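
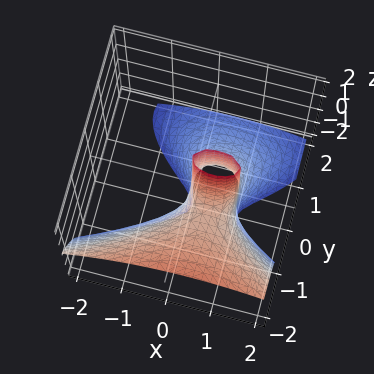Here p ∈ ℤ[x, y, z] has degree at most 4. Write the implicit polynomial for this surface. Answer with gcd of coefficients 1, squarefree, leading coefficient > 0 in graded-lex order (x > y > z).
First, the degree is 3 — no degree-2 surface has this shape.
Next, from the axis intercepts and sections: the x-axis gridline crossings are at x ∈ {0, 1}; every point of the z-axis in the box is on the surface; it meets the y-axis at y = 0 (among the integer gridlines).
Finally, matching integer coefficients to the picture gives p.

2*y^3 + 3*y^2*z + 2*x^2 + y^2 - 2*x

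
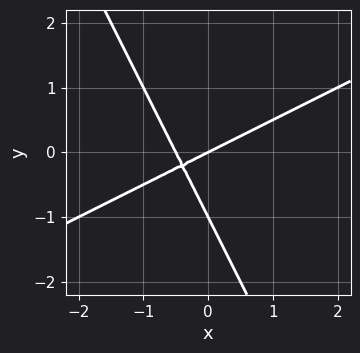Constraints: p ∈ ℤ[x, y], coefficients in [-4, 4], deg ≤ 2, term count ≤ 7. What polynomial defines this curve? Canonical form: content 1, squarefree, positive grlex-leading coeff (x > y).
The degree is 2 — the shape is more complex than any degree-1 curve.
Reading off the gridlines: the y-axis gridline crossings are at y ∈ {-1, 0}; it meets the x-axis at x = 0 (among the integer gridlines).
Putting this together gives p.

2*x^2 - 3*x*y - 2*y^2 + x - 2*y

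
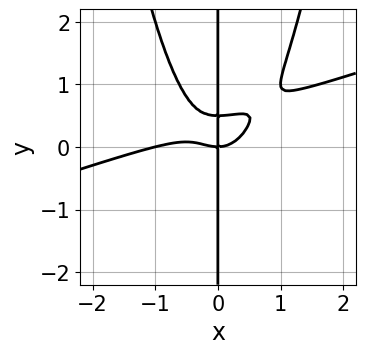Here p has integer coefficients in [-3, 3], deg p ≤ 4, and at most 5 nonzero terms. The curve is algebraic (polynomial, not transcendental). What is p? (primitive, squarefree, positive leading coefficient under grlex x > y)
First, the degree is 4 — the shape is more complex than any degree-3 curve.
Next, from the axis intercepts and sections: the x-axis gridline crossings are at x ∈ {-1, 0}; the visible y-axis segment lies entirely on the curve.
Finally, solving for integer coefficients yields p as stated.

x^4 - 3*x^3*y + x^3 + 2*x*y^2 - x*y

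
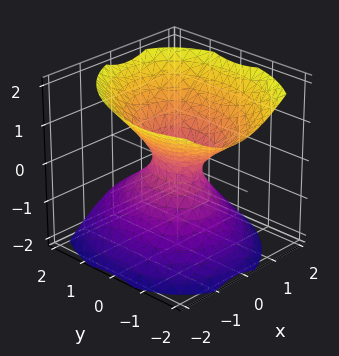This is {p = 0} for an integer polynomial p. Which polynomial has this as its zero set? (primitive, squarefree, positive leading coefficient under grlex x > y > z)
3*x^2 - x*y + 2*y^2 + y*z - 3*z^2 - 1

First, degree: the shape is more complex than any degree-1 surface, so deg p = 2.
Next, observable constraints: no z-intercept at any integer in the box.
Finally, solving for integer coefficients yields p as stated.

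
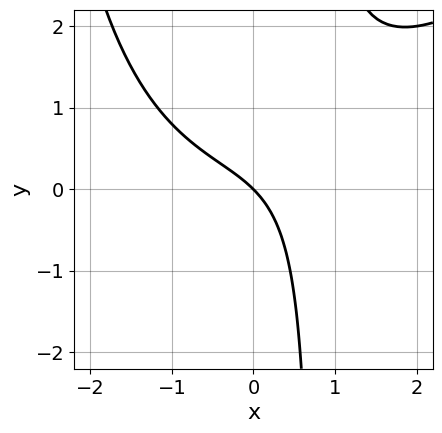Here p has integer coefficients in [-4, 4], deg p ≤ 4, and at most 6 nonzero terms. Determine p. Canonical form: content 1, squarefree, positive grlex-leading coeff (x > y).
x^3 - x^2*y - 3*x*y + 3*x + 3*y

(a) deg p = 3. A generic line meets the curve in up to 3 points.
(b) From the axis intercepts and sections: one y-axis crossing is at y = 0; one x-axis crossing is at x = 0.
(c) Together with the visible shape, these determine p as stated.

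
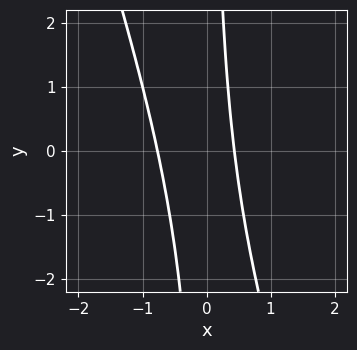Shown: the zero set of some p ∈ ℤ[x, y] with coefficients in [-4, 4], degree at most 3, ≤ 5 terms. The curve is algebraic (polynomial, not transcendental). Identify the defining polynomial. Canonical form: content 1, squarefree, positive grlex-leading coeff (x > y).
3*x^2 + x*y + x - 1

deg p = 2.
Against the integer gridlines: the curve avoids every integer y-axis point in the box.
Assembling these constraints gives the stated polynomial.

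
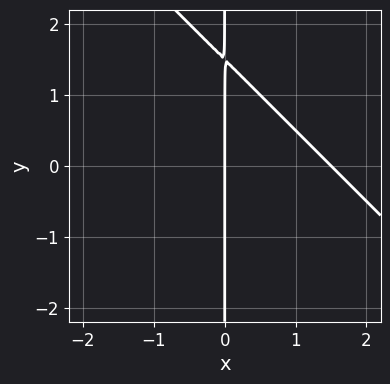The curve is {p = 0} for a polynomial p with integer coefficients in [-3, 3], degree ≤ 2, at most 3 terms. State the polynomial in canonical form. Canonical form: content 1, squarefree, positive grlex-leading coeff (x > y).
1. The degree is 2 — a generic line meets the curve in up to 2 points.
2. Checking where it meets the axes: it crosses the x-axis at the gridline x = 0; the visible y-axis segment lies entirely on the curve.
3. Putting this together gives p.

2*x^2 + 2*x*y - 3*x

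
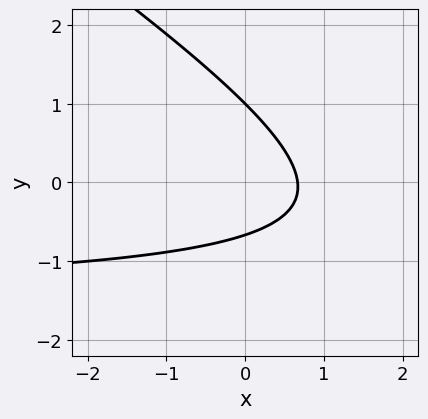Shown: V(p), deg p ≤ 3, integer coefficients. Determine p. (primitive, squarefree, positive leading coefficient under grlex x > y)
2*x*y + 3*y^2 + 3*x - y - 2

Degree: no degree-1 curve has this shape, so deg p = 2.
Against the integer gridlines: one y-axis crossing is at y = 1.
Solving for integer coefficients yields p as stated.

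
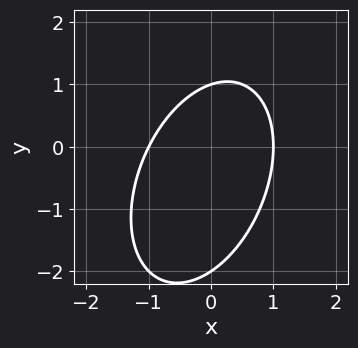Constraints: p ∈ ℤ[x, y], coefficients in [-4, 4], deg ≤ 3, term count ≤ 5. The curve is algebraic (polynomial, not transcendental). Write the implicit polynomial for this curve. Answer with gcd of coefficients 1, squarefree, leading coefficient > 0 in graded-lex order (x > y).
2*x^2 - x*y + y^2 + y - 2

1. Degree: no degree-1 curve has this shape, so deg p = 2.
2. Checking where it meets the axes: the y-axis gridline crossings are at y ∈ {-2, 1}; the x-axis gridline crossings are at x ∈ {-1, 1}.
3. These observations pin down the coefficients.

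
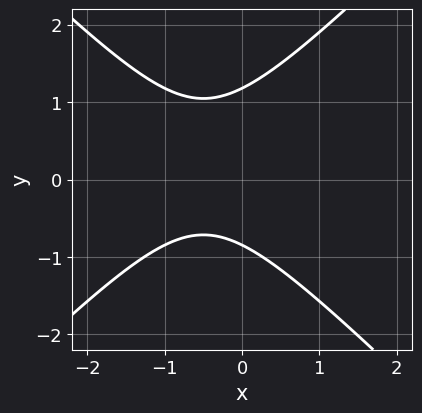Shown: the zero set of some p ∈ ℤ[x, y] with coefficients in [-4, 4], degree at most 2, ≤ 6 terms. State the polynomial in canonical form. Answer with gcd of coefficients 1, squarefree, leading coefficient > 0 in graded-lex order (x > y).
1. deg p = 2. The shape is more complex than any degree-1 curve.
2. Checking where it meets the axes: it misses every integer gridline on the x-axis.
3. Assembling these constraints gives the stated polynomial.

3*x^2 - 3*y^2 + 3*x + y + 3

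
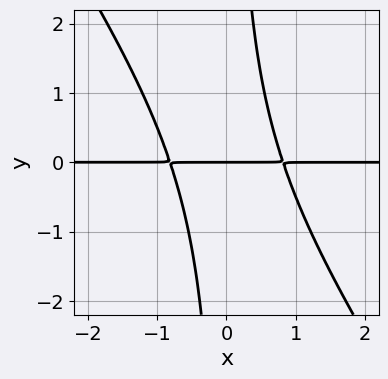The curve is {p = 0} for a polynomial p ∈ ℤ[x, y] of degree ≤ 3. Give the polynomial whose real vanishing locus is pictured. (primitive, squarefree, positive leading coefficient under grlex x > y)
(a) The degree is 3 — the shape is more complex than any degree-2 curve.
(b) Checking where it meets the axes: one y-axis crossing is at y = 0; every point of the x-axis in the box is on the curve.
(c) Putting this together gives p.

3*x^2*y + 2*x*y^2 - 2*y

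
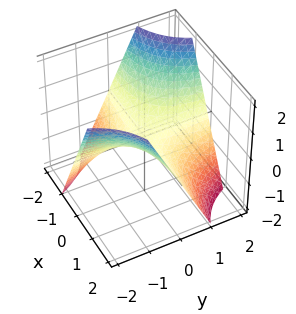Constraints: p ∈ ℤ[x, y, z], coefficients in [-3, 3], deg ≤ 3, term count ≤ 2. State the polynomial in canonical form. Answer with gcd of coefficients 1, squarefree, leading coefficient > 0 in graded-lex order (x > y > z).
x*y + z

1. The degree is 2 — a hyperbolic paraboloid; a quadric.
2. Reading off the gridlines: every point of the x-axis in the box is on the surface; the visible y-axis segment lies entirely on the surface.
3. These observations pin down the coefficients.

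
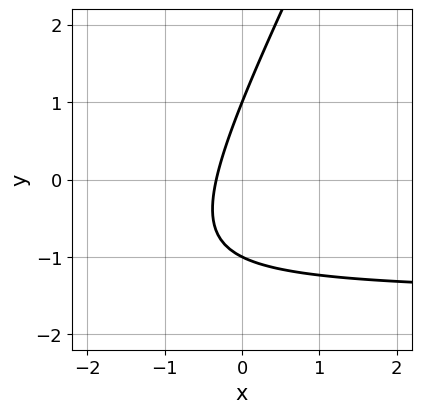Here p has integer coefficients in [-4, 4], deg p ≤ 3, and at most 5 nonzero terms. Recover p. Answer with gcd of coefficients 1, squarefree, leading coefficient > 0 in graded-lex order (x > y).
1. The degree is 2 — the shape is more complex than any degree-1 curve.
2. From the visible intercepts: among the integer gridlines, it crosses the y-axis at y ∈ {-1, 1}.
3. Assembling these constraints gives the stated polynomial.

2*x*y - y^2 + 3*x + 1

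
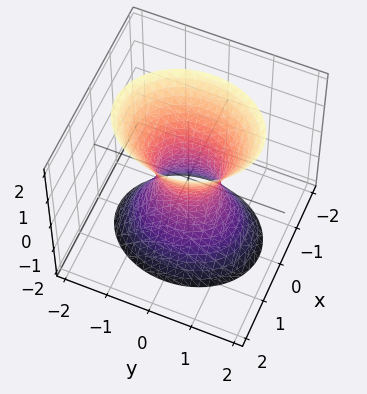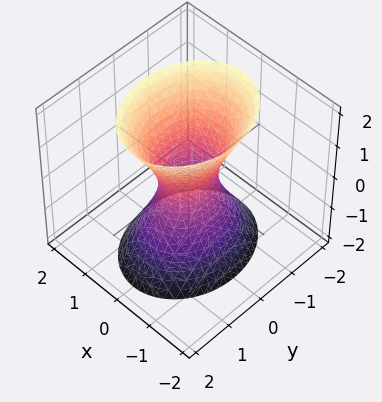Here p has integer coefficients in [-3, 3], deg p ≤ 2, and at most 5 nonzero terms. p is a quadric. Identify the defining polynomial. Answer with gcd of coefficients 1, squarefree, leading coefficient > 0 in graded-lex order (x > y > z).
3*x^2 + 2*y^2 - z^2 - 1

1. The degree is 2 — one connected sheet with a waist; a quadric.
2. Symmetries: it's symmetric under x → −x, forcing even powers of x; it's symmetric under z → −z, forcing even powers of z; the y ↦ −y reflection is a symmetry, so y appears only in even powers.
3. From the axis intercepts and sections: no z-intercept at any integer in the box.
4. Assembling these constraints gives the stated polynomial.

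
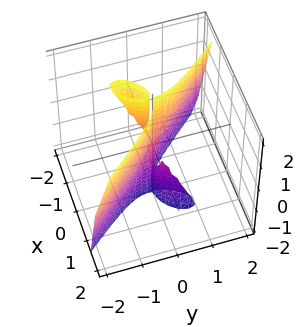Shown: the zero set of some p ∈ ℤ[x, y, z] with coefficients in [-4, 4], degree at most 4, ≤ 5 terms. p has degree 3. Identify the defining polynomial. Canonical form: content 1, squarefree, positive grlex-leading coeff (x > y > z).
First, I count 2 distinct pieces. Treating them together as one polynomial.
Next, degree: the shape is more complex than any degree-2 surface, so deg p = 3.
Next, reading off the gridlines: it meets the y-axis at y = 0 (among the integer gridlines); it meets the x-axis at x = 0 (among the integer gridlines); every point of the z-axis in the box is on the surface.
Finally, the integer polynomial consistent with all of this is the stated p.

3*x^3 + 2*x*y*z + 2*y^3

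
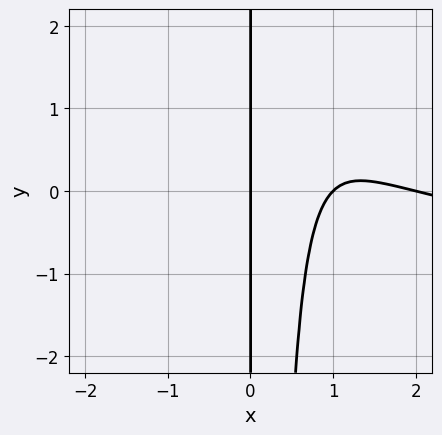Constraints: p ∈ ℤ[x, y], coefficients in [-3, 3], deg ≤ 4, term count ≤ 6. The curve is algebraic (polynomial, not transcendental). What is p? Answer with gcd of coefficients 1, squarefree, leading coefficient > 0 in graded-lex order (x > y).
deg p = 4. A generic line meets the curve in up to 4 points.
Reading off the gridlines: every point of the y-axis in the box is on the curve; the x-axis gridline crossings are at x ∈ {0, 1, 2}.
Matching integer coefficients to the picture gives p.

x^3*y + x^3 - 3*x^2 + 2*x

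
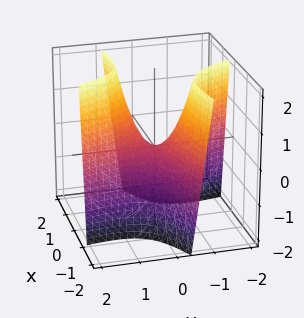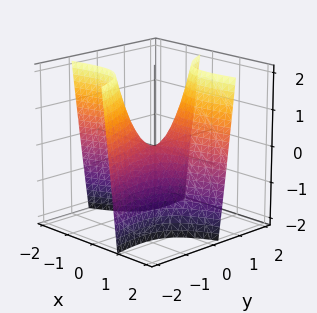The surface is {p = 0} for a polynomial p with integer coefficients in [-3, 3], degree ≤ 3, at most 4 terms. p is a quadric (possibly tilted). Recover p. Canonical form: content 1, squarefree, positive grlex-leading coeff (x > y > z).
x^2 - 3*x*y - y^2 + z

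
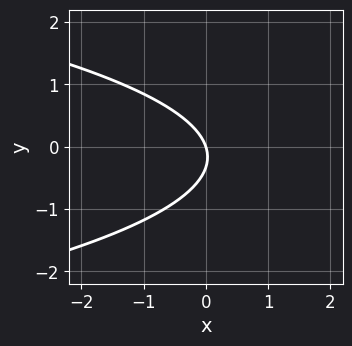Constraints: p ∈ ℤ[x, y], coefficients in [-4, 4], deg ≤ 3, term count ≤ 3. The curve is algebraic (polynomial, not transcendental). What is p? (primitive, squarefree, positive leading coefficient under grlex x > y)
1. The degree is 2 — a generic line meets the curve in up to 2 points.
2. Reading off the gridlines: it crosses the y-axis at the gridline y = 0; one x-axis crossing is at x = 0.
3. Together with the visible shape, these determine p as stated.

3*y^2 + 3*x + y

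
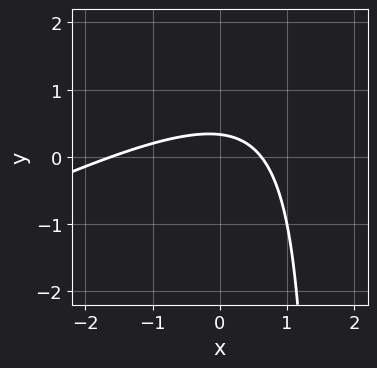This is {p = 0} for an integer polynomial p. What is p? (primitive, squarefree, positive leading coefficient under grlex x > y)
x^2 - 2*x*y + x + 3*y - 1

(a) The degree is 2 — the shape is more complex than any degree-1 curve.
(b) Putting this together gives p.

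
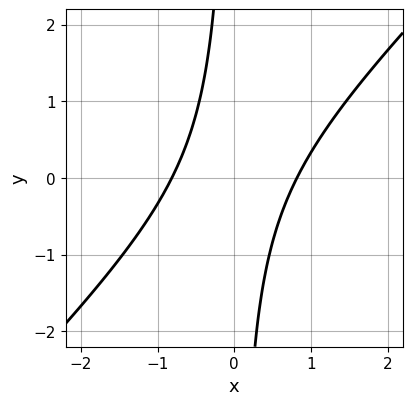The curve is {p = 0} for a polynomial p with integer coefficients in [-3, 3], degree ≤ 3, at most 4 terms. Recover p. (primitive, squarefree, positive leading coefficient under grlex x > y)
The degree is 2 — a generic line meets the curve in up to 2 points.
Observable constraints: no y-intercept at any integer in the box.
Fitting integer coefficients to these (and the overall shape) gives p.

3*x^2 - 3*x*y - 2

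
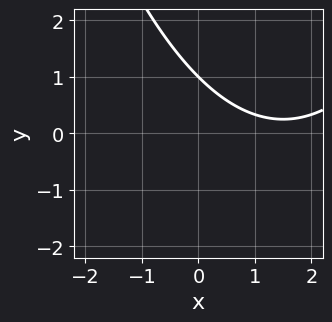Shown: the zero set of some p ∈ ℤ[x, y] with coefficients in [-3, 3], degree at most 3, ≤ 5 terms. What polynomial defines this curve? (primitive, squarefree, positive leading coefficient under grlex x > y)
1. deg p = 2. No degree-1 curve has this shape.
2. From the axis intercepts and sections: the curve avoids every integer x-axis point in the box; one y-axis crossing is at y = 1.
3. Fitting integer coefficients to these (and the overall shape) gives p.

x^2 - 3*x - 3*y + 3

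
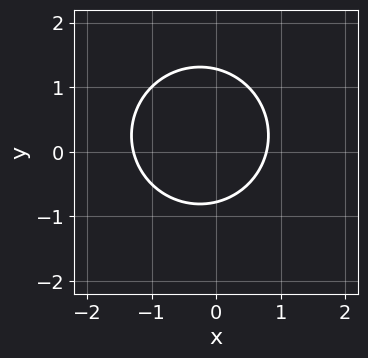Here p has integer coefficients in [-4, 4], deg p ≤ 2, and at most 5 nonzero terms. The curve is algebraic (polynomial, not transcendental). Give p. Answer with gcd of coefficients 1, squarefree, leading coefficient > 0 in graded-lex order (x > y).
(a) The degree is 2 — the shape is more complex than any degree-1 curve.
(b) The integer polynomial consistent with all of this is the stated p.

2*x^2 + 2*y^2 + x - y - 2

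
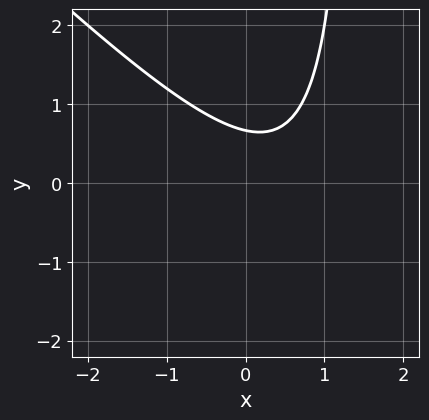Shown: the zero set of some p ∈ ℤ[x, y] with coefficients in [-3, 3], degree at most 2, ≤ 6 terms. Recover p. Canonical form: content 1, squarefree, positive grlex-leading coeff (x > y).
2*x^2 + 2*x*y - 2*x - 3*y + 2

Degree: a generic line meets the curve in up to 2 points, so deg p = 2.
Reading off the gridlines: the curve avoids every integer x-axis point in the box.
These observations pin down the coefficients.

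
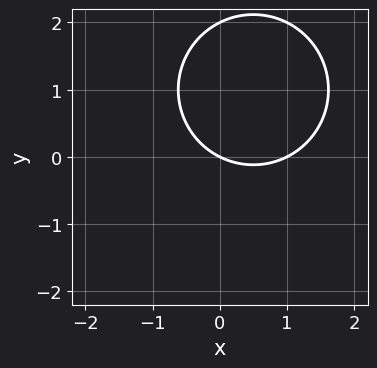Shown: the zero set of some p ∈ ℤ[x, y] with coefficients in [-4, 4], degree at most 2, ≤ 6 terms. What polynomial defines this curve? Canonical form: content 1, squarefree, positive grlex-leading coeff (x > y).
The degree is 2 — no degree-1 curve has this shape.
From the axis intercepts and sections: the x-axis gridline crossings are at x ∈ {0, 1}; the y-axis gridline crossings are at y ∈ {0, 2}.
The integer polynomial consistent with all of this is the stated p.

x^2 + y^2 - x - 2*y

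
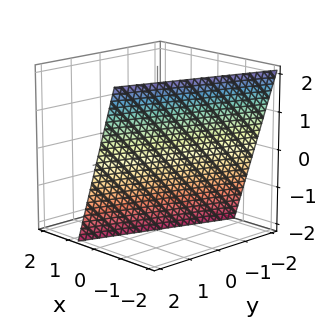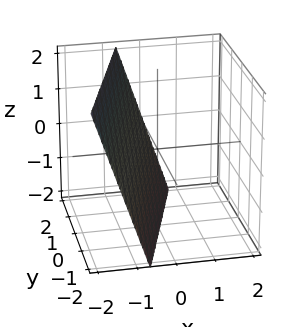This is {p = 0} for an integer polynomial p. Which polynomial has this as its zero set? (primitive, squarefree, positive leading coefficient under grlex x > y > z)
Degree: every cross-section is a straight line — this is a plane, so deg p = 1.
From the axis intercepts and sections: it crosses the y-axis at the gridline y = 2; one z-axis crossing is at z = -2.
These observations pin down the coefficients.

3*x - y + z + 2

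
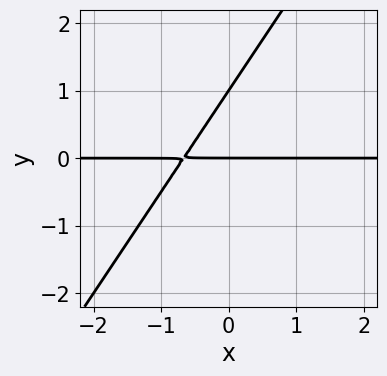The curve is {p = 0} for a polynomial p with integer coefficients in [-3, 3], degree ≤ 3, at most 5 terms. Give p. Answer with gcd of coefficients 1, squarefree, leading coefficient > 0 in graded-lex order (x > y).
3*x*y - 2*y^2 + 2*y

1. The degree is 2 — a generic line meets the curve in up to 2 points.
2. Observable constraints: among the integer gridlines, it crosses the y-axis at y ∈ {0, 1}; every point of the x-axis in the box is on the curve.
3. Fitting integer coefficients to these (and the overall shape) gives p.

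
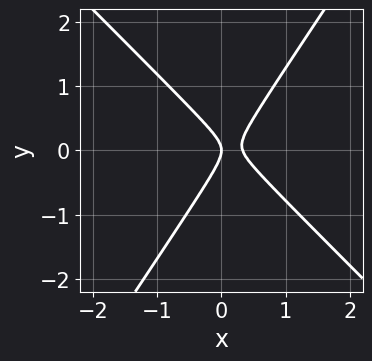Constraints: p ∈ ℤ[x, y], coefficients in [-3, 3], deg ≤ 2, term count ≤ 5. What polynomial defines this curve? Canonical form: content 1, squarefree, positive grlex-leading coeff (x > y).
3*x^2 + x*y - 2*y^2 - x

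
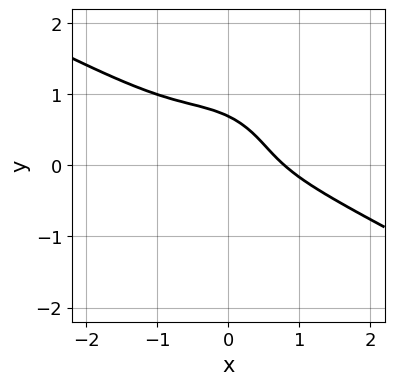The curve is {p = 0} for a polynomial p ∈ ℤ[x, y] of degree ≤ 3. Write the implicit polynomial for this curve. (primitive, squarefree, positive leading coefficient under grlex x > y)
2*x^3 + 3*x^2*y + 3*y^3 + 3*x*y - 1

1. Degree: the shape is more complex than any degree-2 curve, so deg p = 3.
2. Solving for integer coefficients yields p as stated.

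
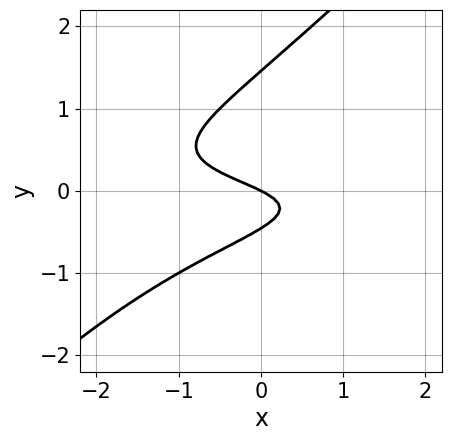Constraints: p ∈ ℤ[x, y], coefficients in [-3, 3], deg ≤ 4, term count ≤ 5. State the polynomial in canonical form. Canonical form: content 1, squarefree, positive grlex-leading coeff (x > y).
(a) Degree: no degree-2 curve has this shape, so deg p = 3.
(b) From the visible intercepts: one x-axis crossing is at x = 0; it meets the y-axis at y = 0 (among the integer gridlines).
(c) Putting this together gives p.

3*x*y^2 - 3*y^3 + 3*y^2 + x + 2*y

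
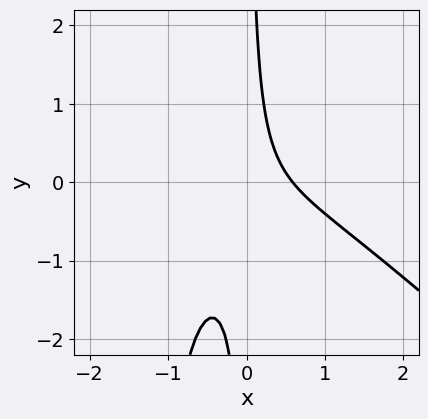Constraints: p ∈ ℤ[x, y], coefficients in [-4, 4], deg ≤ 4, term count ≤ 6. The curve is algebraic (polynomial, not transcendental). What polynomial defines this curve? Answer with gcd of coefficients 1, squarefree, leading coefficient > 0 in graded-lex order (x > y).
2*x^3 + 2*x^2*y + 3*x*y + x - 1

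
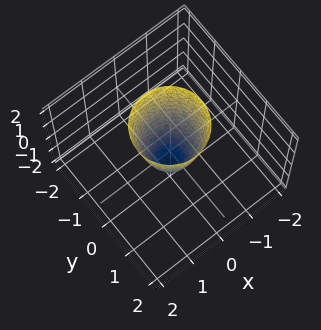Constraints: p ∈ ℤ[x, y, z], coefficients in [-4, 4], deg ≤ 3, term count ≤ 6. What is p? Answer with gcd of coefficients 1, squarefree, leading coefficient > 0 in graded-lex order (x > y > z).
3*x^2 + 3*y^2 - z - 1

First, deg p = 2. The shape is more complex than any degree-1 surface.
Then, symmetries: rotational symmetry about the z-axis ⇒ p depends on x, y only through x² + y².
Then, checking where it meets the axes: it crosses the z-axis at the gridline z = -1; a circular section at z = 1 has radius between 0 and 1.
Finally, solving for integer coefficients yields p as stated.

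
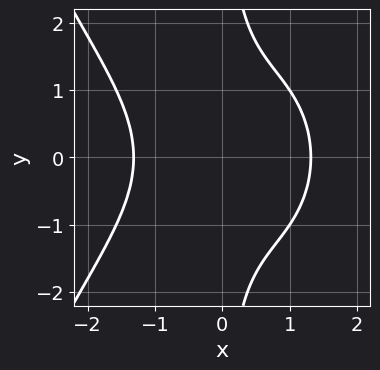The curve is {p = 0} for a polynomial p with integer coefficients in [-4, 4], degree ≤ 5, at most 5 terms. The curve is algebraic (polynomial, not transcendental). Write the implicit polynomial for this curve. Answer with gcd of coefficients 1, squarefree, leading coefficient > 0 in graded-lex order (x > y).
First, degree: a generic line meets the curve in up to 4 points, so deg p = 4.
Then, symmetries: it's symmetric under y → −y, forcing even powers of y.
Next, from the visible intercepts: no y-intercept at any integer in the box.
Finally, these observations pin down the coefficients.

x^4 + 2*x*y^2 - 3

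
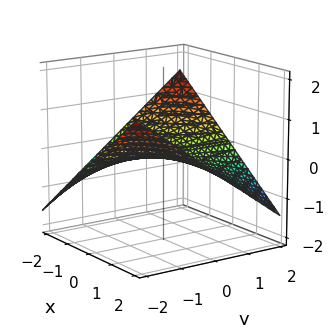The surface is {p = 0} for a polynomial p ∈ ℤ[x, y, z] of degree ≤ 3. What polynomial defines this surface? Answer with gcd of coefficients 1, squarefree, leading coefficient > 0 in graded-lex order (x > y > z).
x*y + 3*z

(a) The degree is 2 — a saddle surface; a quadric.
(b) From the axis intercepts and sections: the visible y-axis segment lies entirely on the surface; the visible x-axis segment lies entirely on the surface; one z-axis crossing is at z = 0.
(c) Putting this together gives p.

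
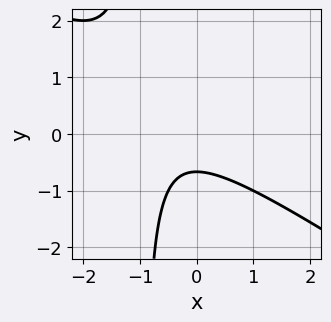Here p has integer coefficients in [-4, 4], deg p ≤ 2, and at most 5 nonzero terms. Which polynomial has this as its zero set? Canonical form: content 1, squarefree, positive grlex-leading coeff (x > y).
2*x^2 + 3*x*y + 2*x + 3*y + 2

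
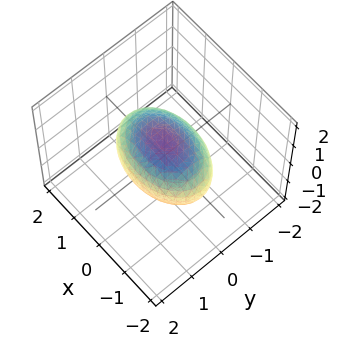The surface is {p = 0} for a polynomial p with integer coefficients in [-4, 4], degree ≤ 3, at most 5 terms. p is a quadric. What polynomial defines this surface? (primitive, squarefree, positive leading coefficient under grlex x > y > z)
1. Degree: a closed, bounded, convex surface; a quadric, so deg p = 2.
2. Symmetries: it's symmetric under y → −y, forcing even powers of y; the x ↦ −x reflection is a symmetry, so x appears only in even powers; the z ↦ −z reflection is a symmetry, so z appears only in even powers.
3. Checking where it meets the axes: the y-axis gridline crossings are at y ∈ {-1, 1}; the z-axis gridline crossings are at z ∈ {-1, 1}.
4. Fitting integer coefficients to these (and the overall shape) gives p.

x^2 + 2*y^2 + 2*z^2 - 2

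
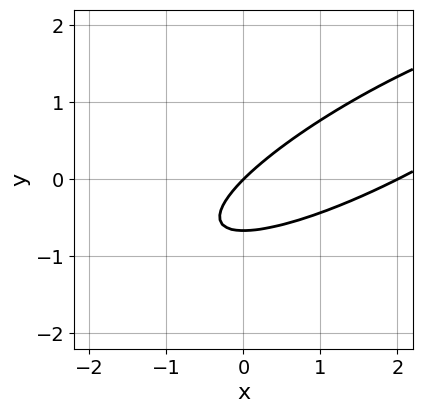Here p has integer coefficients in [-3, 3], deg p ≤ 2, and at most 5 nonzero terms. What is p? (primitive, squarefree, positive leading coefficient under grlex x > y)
x^2 - 3*x*y + 3*y^2 - 2*x + 2*y

1. deg p = 2. No degree-1 curve has this shape.
2. From the visible intercepts: one y-axis crossing is at y = 0; the x-axis gridline crossings are at x ∈ {0, 2}.
3. Putting this together gives p.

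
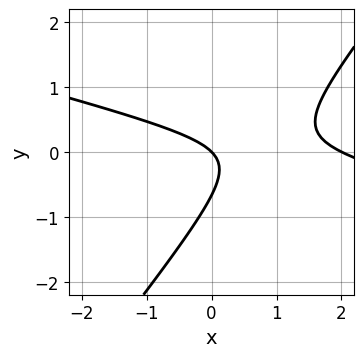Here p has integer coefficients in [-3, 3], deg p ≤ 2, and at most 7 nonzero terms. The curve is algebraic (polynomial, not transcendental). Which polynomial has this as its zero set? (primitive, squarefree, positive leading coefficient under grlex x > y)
1. deg p = 2.
2. Reading off the gridlines: among the integer gridlines, it crosses the x-axis at x ∈ {0, 2}; it meets the y-axis at y = 0 (among the integer gridlines).
3. Solving for integer coefficients yields p as stated.

x^2 + 3*x*y - 3*y^2 - 2*x - 2*y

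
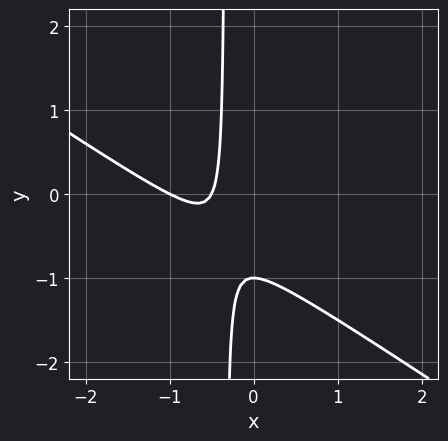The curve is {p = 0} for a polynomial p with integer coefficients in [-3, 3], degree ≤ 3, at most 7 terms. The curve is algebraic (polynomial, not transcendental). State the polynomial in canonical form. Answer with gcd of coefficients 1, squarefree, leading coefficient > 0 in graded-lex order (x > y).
2*x^2 + 3*x*y + 3*x + y + 1

The degree is 2 — the shape is more complex than any degree-1 curve.
Observable constraints: it crosses the x-axis at the gridline x = -1; it crosses the y-axis at the gridline y = -1.
Matching integer coefficients to the picture gives p.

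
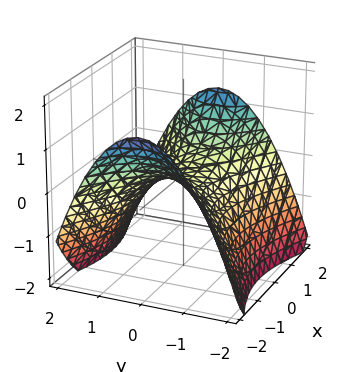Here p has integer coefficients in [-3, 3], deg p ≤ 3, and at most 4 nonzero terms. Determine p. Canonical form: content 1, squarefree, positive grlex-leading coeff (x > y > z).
deg p = 2.
Symmetries: it's symmetric under x → −x, forcing even powers of x; mirror symmetry y ↦ −y ⇒ only even powers of y.
Reading off the gridlines: it crosses the y-axis at the gridline y = 0; it crosses the x-axis at the gridline x = 0.
Matching integer coefficients to the picture gives p.

x^2 - 2*y^2 - 3*z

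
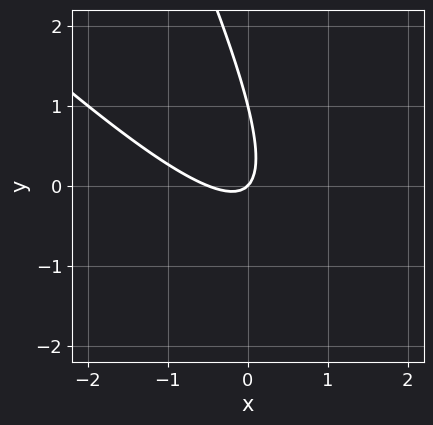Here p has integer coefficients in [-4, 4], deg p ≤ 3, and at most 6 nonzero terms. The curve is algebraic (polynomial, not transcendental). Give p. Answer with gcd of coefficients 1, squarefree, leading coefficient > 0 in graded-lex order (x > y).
1. Degree: no degree-1 curve has this shape, so deg p = 2.
2. Observable constraints: the y-axis gridline crossings are at y ∈ {0, 1}; it crosses the x-axis at the gridline x = 0.
3. Solving for integer coefficients yields p as stated.

2*x^2 + 3*x*y + y^2 + x - y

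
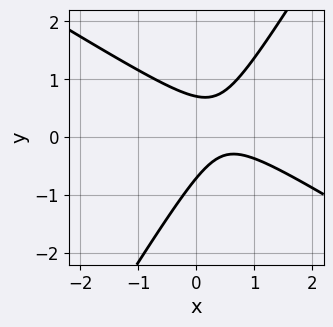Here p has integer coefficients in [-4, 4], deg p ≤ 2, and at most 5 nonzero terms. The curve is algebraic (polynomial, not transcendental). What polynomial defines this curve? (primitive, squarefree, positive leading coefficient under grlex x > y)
deg p = 2.
Checking where it meets the axes: it misses every integer gridline on the x-axis.
The integer polynomial consistent with all of this is the stated p.

2*x^2 + 2*x*y - 2*y^2 - 2*x + 1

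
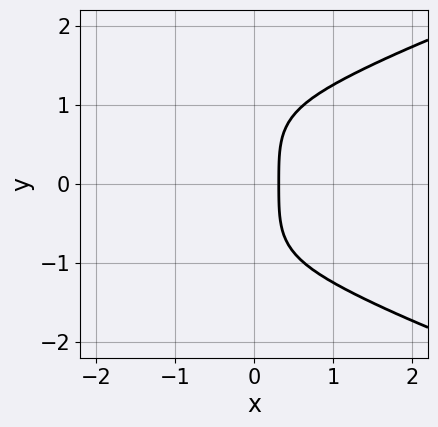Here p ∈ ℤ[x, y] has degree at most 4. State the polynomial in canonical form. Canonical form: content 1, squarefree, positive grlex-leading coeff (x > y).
Degree: a generic line meets the curve in up to 4 points, so deg p = 4.
Symmetries: mirror symmetry y ↦ −y ⇒ only even powers of y.
From the axis intercepts and sections: it misses every integer gridline on the y-axis.
Together with the visible shape, these determine p as stated.

x^2*y^2 + y^4 - 2*x^3 - 3*x + 1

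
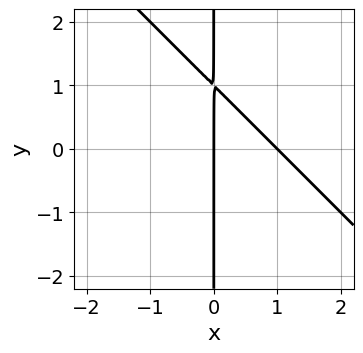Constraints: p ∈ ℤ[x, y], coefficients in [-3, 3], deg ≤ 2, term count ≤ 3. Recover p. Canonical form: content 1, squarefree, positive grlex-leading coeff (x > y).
1. deg p = 2. No degree-1 curve has this shape.
2. Reading off the gridlines: the visible y-axis segment lies entirely on the curve; among the integer gridlines, it crosses the x-axis at x ∈ {0, 1}.
3. Matching integer coefficients to the picture gives p.

x^2 + x*y - x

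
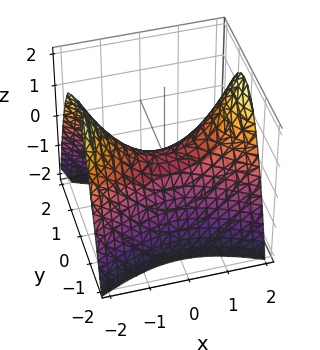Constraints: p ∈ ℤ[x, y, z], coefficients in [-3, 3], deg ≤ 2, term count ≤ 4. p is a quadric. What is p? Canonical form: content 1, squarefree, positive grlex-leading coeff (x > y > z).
First, deg p = 2. A hyperbolic paraboloid; a quadric.
Next, symmetries: it's symmetric under x → −x, forcing even powers of x; mirror symmetry y ↦ −y ⇒ only even powers of y.
Next, observable constraints: one x-axis crossing is at x = 0; one y-axis crossing is at y = 0.
Finally, matching integer coefficients to the picture gives p.

x^2 - 2*y^2 - 2*z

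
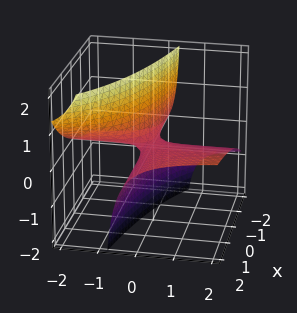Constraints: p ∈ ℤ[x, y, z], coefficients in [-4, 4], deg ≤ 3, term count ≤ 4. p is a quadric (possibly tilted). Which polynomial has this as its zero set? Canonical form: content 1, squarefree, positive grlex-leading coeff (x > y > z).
(a) Degree: no degree-1 surface has this shape, so deg p = 2.
(b) Reading off the gridlines: the visible y-axis segment lies entirely on the surface; the visible x-axis segment lies entirely on the surface.
(c) Together with the visible shape, these determine p as stated.

x*y - x*z - 3*y*z - z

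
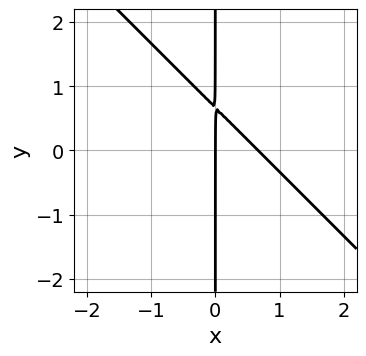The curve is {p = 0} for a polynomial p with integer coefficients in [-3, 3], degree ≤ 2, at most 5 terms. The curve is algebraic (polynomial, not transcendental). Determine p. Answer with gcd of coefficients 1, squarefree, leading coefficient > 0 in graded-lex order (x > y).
First, deg p = 2.
Then, checking where it meets the axes: every point of the y-axis in the box is on the curve; one x-axis crossing is at x = 0.
Finally, fitting integer coefficients to these (and the overall shape) gives p.

3*x^2 + 3*x*y - 2*x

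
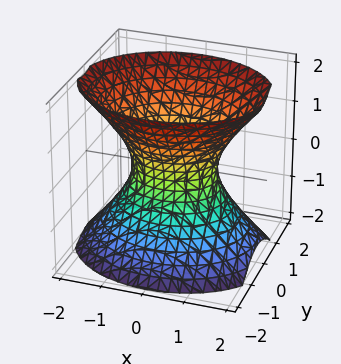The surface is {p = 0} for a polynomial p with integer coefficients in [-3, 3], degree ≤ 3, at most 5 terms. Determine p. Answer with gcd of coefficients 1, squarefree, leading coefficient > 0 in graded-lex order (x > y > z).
(a) Degree: an hourglass — one-sheet hyperboloid; a quadric, so deg p = 2.
(b) Symmetries: the y ↦ −y reflection is a symmetry, so y appears only in even powers; it's symmetric under z → −z, forcing even powers of z; it's symmetric under x → −x, forcing even powers of x.
(c) Reading off the gridlines: the x-axis gridline crossings are at x ∈ {-1, 1}; it misses every integer gridline on the z-axis.
(d) Together with the visible shape, these determine p as stated.

2*x^2 + 3*y^2 - 2*z^2 - 2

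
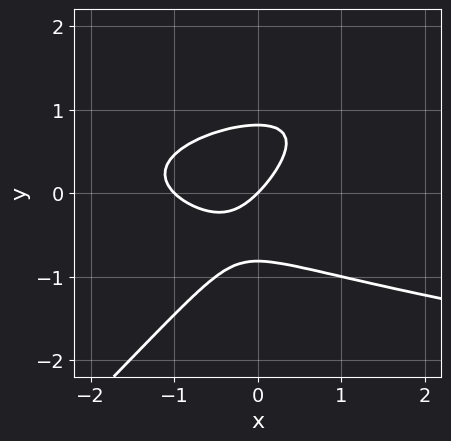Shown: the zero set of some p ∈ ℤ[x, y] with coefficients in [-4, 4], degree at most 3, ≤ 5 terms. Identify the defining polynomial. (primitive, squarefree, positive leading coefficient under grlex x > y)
3*x*y^2 - 3*y^3 - 2*x^2 - 2*x + 2*y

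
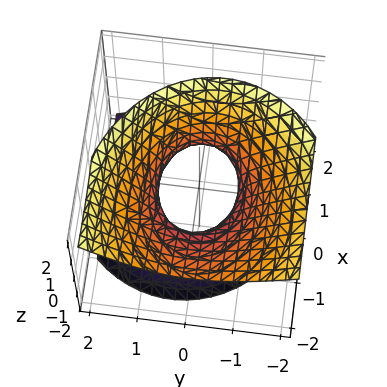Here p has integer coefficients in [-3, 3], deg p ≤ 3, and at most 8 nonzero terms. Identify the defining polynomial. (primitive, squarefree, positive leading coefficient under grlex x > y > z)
2*x^2 + 3*x*z + 3*y^2 + y*z - 3*z^2 - 2

1. Degree: a generic line meets the surface in up to 2 points, so deg p = 2.
2. Reading off the gridlines: the surface avoids every integer z-axis point in the box; the x-axis gridline crossings are at x ∈ {-1, 1}.
3. Fitting integer coefficients to these (and the overall shape) gives p.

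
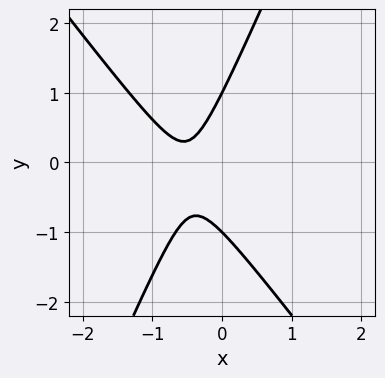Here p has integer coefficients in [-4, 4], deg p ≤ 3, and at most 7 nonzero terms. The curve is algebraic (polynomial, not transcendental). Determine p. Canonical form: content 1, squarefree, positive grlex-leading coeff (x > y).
3*x^2 + x*y - y^2 + 3*x + 1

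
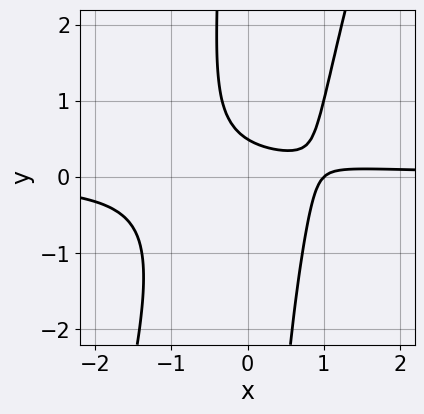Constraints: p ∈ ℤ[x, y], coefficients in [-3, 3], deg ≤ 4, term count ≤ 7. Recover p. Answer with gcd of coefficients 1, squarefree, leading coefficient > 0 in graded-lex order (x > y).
3*x^2*y - x*y^2 - x - 2*y + 1

1. Degree: a generic line meets the curve in up to 3 points, so deg p = 3.
2. Observable constraints: it crosses the x-axis at the gridline x = 1.
3. Solving for integer coefficients yields p as stated.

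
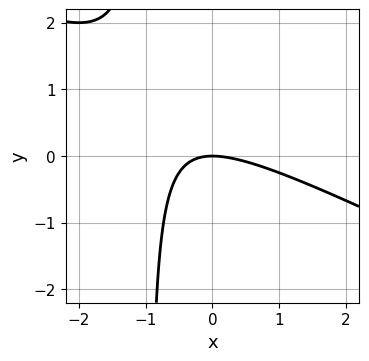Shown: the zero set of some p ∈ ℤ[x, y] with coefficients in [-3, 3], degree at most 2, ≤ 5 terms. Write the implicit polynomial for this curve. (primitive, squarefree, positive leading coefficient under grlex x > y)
x^2 + 2*x*y + 2*y

(a) Degree: a generic line meets the curve in up to 2 points, so deg p = 2.
(b) Against the integer gridlines: it crosses the y-axis at the gridline y = 0; it crosses the x-axis at the gridline x = 0.
(c) Assembling these constraints gives the stated polynomial.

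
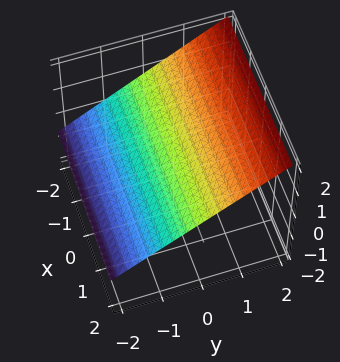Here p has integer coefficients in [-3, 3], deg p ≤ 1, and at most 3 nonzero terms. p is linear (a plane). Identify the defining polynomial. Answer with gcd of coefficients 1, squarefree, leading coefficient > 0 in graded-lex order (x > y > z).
First, deg p = 1. Every cross-section is a straight line — this is a plane.
Then, reading off the gridlines: it crosses the y-axis at the gridline y = -1; the surface avoids every integer x-axis point in the box.
Finally, matching integer coefficients to the picture gives p.

2*y - 3*z + 2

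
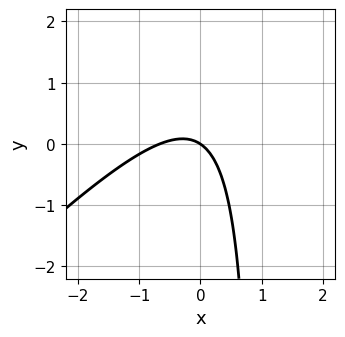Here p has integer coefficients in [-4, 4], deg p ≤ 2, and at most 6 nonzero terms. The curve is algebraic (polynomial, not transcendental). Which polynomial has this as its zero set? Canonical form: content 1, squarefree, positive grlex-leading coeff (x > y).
1. The degree is 2 — a generic line meets the curve in up to 2 points.
2. Against the integer gridlines: it crosses the y-axis at the gridline y = 0; it crosses the x-axis at the gridline x = 0.
3. Together with the visible shape, these determine p as stated.

3*x^2 - 3*x*y + 2*x + 3*y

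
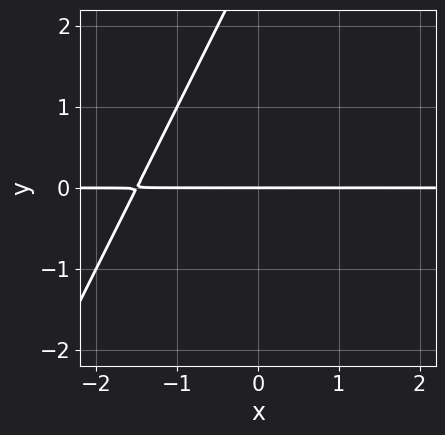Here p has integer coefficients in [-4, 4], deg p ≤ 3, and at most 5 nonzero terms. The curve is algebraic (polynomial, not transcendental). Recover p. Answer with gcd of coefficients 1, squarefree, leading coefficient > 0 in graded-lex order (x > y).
2*x*y - y^2 + 3*y

1. The degree is 2 — the shape is more complex than any degree-1 curve.
2. Checking where it meets the axes: it crosses the y-axis at the gridline y = 0; every point of the x-axis in the box is on the curve.
3. Matching integer coefficients to the picture gives p.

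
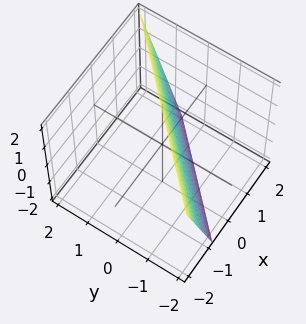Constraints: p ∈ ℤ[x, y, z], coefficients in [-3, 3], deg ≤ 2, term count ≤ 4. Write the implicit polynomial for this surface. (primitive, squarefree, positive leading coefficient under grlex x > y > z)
3*x - 3*y + z - 2

(a) deg p = 1.
(b) Checking where it meets the axes: it meets the z-axis at z = 2 (among the integer gridlines).
(c) Assembling these constraints gives the stated polynomial.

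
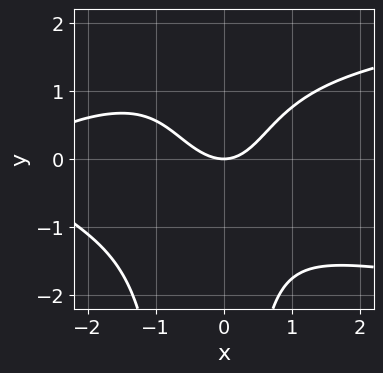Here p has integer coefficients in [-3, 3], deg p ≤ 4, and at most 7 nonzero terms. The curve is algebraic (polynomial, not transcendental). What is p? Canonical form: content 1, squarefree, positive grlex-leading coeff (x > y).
2*x^2*y^2 - x^3 + x*y^2 - 3*x^2 + 3*y

First, degree: the shape is more complex than any degree-3 curve, so deg p = 4.
Then, from the visible intercepts: it meets the x-axis at x = 0 (among the integer gridlines); it crosses the y-axis at the gridline y = 0.
Finally, assembling these constraints gives the stated polynomial.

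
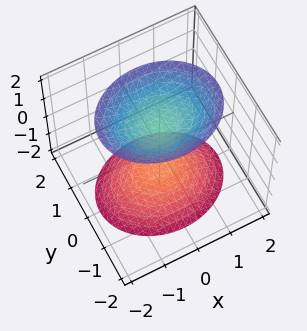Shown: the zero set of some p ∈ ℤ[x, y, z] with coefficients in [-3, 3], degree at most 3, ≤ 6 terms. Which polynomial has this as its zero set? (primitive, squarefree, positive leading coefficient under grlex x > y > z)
(a) There are 2 components. They look like related sheets of one shape, so recover p as a whole.
(b) deg p = 2. Two separate bowl-shaped sheets opening away from each other; a quadric.
(c) Symmetries: the z ↦ −z reflection is a symmetry, so z appears only in even powers; it's symmetric under y → −y, forcing even powers of y; it's symmetric under x → −x, forcing even powers of x.
(d) From the axis intercepts and sections: the surface avoids every integer y-axis point in the box; the surface avoids every integer x-axis point in the box.
(e) Solving for integer coefficients yields p as stated.

2*x^2 + 3*y^2 - 2*z^2 + 3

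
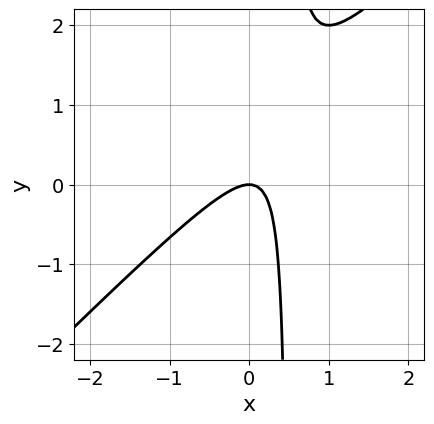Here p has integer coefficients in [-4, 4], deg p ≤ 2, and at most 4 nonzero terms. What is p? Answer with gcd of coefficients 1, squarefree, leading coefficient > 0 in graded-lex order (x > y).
First, degree: no degree-1 curve has this shape, so deg p = 2.
Then, reading off the gridlines: one y-axis crossing is at y = 0; it crosses the x-axis at the gridline x = 0.
Finally, putting this together gives p.

2*x^2 - 2*x*y + y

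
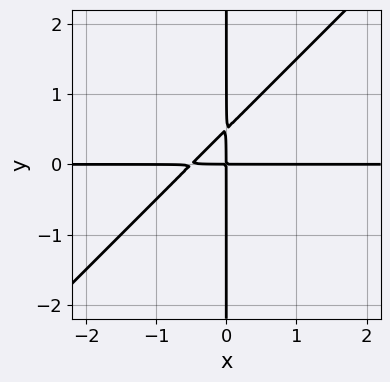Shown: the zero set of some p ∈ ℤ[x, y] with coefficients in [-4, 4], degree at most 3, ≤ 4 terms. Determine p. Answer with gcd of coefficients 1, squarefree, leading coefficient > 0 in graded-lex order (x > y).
Degree: no degree-2 curve has this shape, so deg p = 3.
From the visible intercepts: every point of the y-axis in the box is on the curve; every point of the x-axis in the box is on the curve.
Solving for integer coefficients yields p as stated.

2*x^2*y - 2*x*y^2 + x*y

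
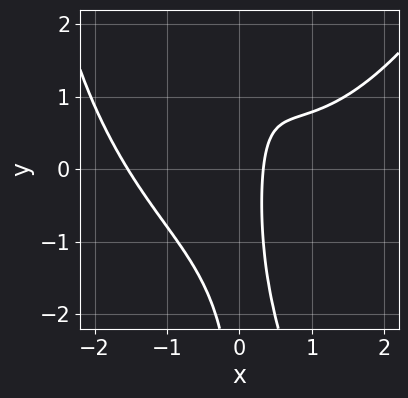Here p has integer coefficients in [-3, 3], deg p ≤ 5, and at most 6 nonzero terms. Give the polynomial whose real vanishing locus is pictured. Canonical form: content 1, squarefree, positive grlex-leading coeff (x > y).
First, deg p = 4. The shape is more complex than any degree-3 curve.
Next, from the axis intercepts and sections: it misses every integer gridline on the y-axis.
Finally, solving for integer coefficients yields p as stated.

x^4 - 3*x^2*y - x*y^2 + 3*x - 1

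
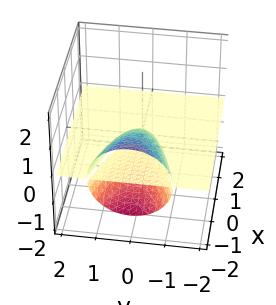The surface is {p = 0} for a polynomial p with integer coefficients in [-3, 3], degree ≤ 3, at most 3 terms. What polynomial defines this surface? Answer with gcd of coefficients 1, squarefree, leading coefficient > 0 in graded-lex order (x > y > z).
1. There are 2 components. They look like related sheets of one shape, so recover p as a whole.
2. The degree is 3 — a generic line meets the surface in up to 3 points.
3. From the axis intercepts and sections: the visible x-axis segment lies entirely on the surface; one z-axis crossing is at z = 0.
4. Fitting integer coefficients to these (and the overall shape) gives p. Check: (0, -1, 0) on the y-axis lies on the surface, and p(0, -1, 0) = 0. ✓

3*y^2*z + 3*z^3 + 2*x*z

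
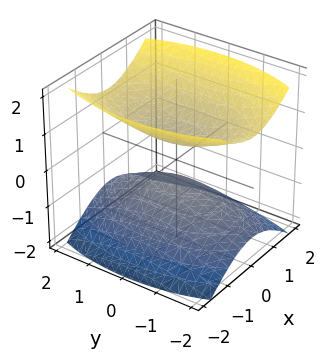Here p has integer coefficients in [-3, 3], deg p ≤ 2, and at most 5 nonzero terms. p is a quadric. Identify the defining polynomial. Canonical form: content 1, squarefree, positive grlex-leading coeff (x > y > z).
(a) The picture has 2 separate pieces. They look like related sheets of one shape, so recover p as a whole.
(b) Degree: two sheets facing apart; a quadric, so deg p = 2.
(c) Symmetries: mirror symmetry y ↦ −y ⇒ only even powers of y; it's symmetric under x → −x, forcing even powers of x; it's symmetric under z → −z, forcing even powers of z.
(d) From the axis intercepts and sections: the surface avoids every integer x-axis point in the box; the surface avoids every integer y-axis point in the box.
(e) Putting this together gives p.

3*x^2 + y^2 - 3*z^2 + 1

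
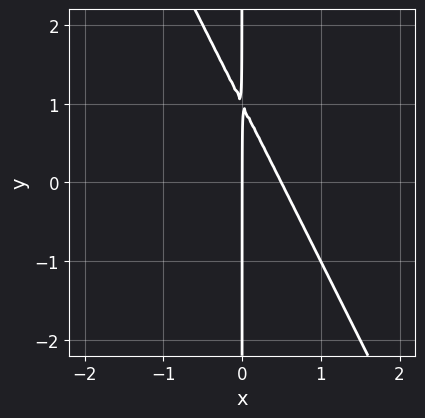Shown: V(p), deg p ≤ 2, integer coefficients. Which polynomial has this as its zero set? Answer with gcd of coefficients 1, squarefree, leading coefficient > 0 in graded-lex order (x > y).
2*x^2 + x*y - x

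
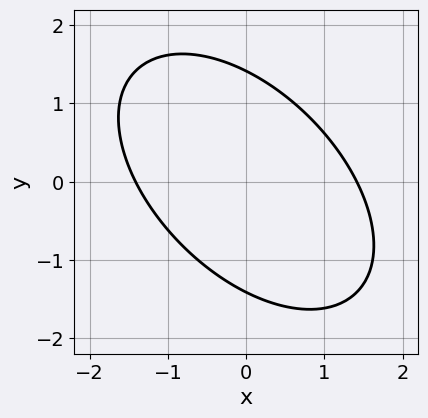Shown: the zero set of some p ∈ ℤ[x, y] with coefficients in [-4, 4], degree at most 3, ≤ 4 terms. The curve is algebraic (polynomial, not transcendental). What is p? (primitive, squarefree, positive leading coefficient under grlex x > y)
1. Degree: a generic line meets the curve in up to 2 points, so deg p = 2.
2. Putting this together gives p.

x^2 + x*y + y^2 - 2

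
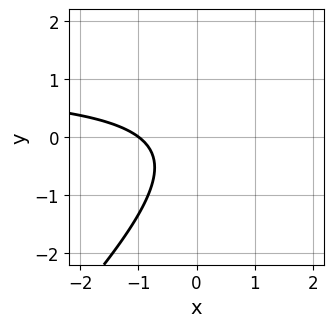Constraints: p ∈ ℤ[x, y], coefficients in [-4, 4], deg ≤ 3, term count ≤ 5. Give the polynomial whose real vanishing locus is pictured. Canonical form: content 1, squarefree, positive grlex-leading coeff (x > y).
3*x*y - 3*y^2 - 3*x - y - 3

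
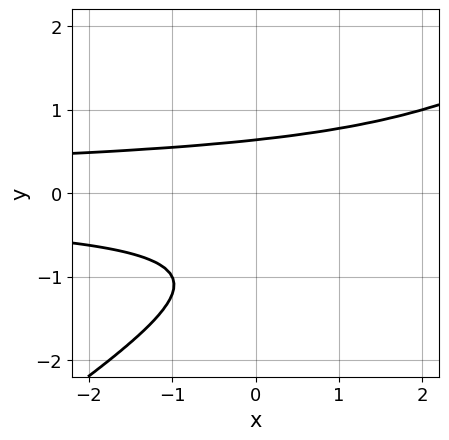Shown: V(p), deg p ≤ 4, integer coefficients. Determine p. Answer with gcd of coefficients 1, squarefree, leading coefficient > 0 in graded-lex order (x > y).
2*x*y^2 - 3*y^3 - 3*y^2 + 2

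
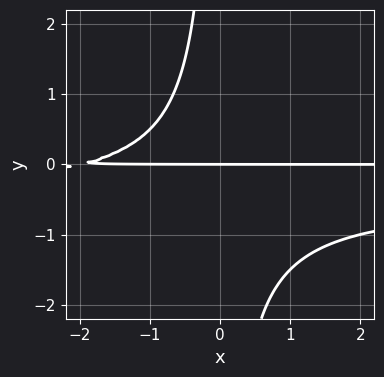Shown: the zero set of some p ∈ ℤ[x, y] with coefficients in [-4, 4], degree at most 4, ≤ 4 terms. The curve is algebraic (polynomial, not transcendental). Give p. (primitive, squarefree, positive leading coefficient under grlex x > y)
2*x*y^2 + x*y + 2*y

(a) The degree is 3 — no degree-2 curve has this shape.
(b) Checking where it meets the axes: one y-axis crossing is at y = 0; the visible x-axis segment lies entirely on the curve.
(c) Together with the visible shape, these determine p as stated.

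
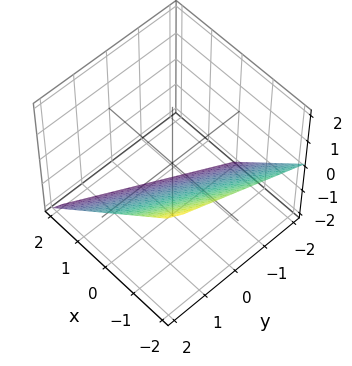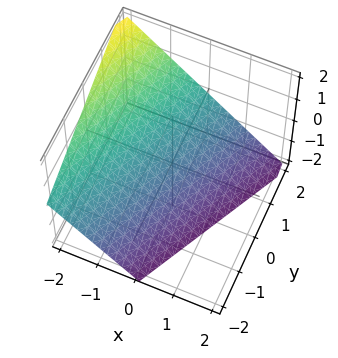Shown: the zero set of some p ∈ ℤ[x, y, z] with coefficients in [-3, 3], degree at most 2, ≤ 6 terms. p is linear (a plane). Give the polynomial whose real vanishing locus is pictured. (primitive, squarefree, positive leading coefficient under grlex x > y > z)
2*x - y + 2*z + 2

First, deg p = 1. Every cross-section is a straight line — this is a plane.
Next, against the integer gridlines: it crosses the z-axis at the gridline z = -1; one y-axis crossing is at y = 2; one x-axis crossing is at x = -1.
Finally, the integer polynomial consistent with all of this is the stated p.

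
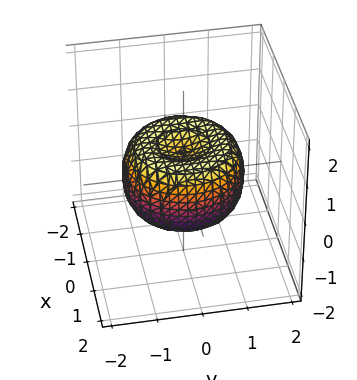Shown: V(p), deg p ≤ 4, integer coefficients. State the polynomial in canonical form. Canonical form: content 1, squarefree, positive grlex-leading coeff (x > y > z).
(a) The degree is 4 — a generic line meets the surface in up to 4 points.
(b) By symmetry, the z-axis is an axis of rotation, so x and y enter only as x² + y².
(c) Checking where it meets the axes: a circular section at z = 0 has radius between 1 and 2.
(d) The integer polynomial consistent with all of this is the stated p.

2*x^4 + 4*x^2*y^2 + 2*y^4 - 3*x^2 - 3*y^2 + 3*z^2 - 1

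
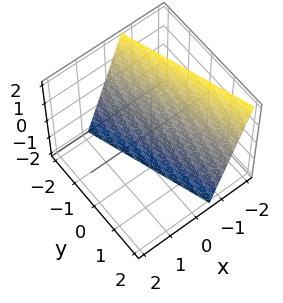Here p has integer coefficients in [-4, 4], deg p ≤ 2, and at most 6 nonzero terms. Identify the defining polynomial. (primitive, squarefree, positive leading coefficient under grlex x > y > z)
deg p = 1.
Observable constraints: one y-axis crossing is at y = -2; it crosses the z-axis at the gridline z = -2.
The integer polynomial consistent with all of this is the stated p.

3*x + y + z + 2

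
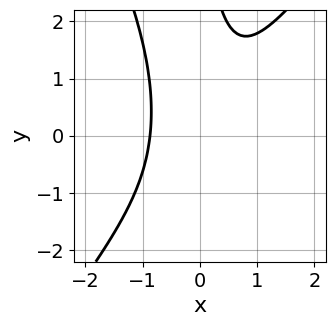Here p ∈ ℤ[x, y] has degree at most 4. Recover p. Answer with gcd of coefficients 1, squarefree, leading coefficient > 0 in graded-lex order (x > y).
3*x^3 - x^2*y - x*y^2 + 2

1. deg p = 3. No degree-2 curve has this shape.
2. From the visible intercepts: the curve avoids every integer y-axis point in the box.
3. These observations pin down the coefficients.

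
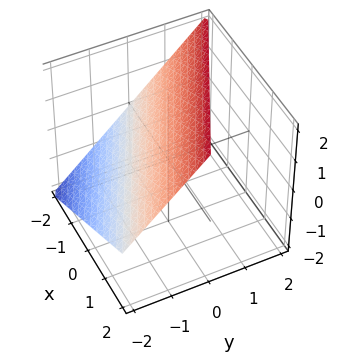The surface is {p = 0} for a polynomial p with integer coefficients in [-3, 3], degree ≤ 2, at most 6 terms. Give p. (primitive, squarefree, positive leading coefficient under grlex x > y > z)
x + 2*y - 2*z + 2

The degree is 1 — every cross-section is a straight line — this is a plane.
Checking where it meets the axes: it crosses the x-axis at the gridline x = -2; it meets the z-axis at z = 1 (among the integer gridlines); it meets the y-axis at y = -1 (among the integer gridlines).
Solving for integer coefficients yields p as stated.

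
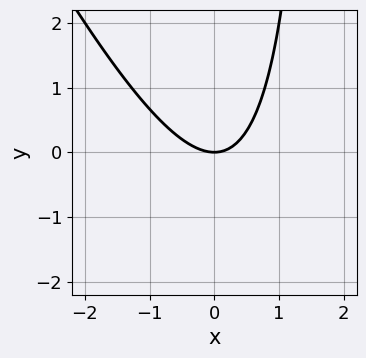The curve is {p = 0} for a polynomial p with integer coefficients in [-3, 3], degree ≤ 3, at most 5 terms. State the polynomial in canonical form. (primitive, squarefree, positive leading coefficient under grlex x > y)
(a) deg p = 2. A generic line meets the curve in up to 2 points.
(b) Against the integer gridlines: it crosses the y-axis at the gridline y = 0; it meets the x-axis at x = 0 (among the integer gridlines).
(c) Solving for integer coefficients yields p as stated.

2*x^2 + x*y - 2*y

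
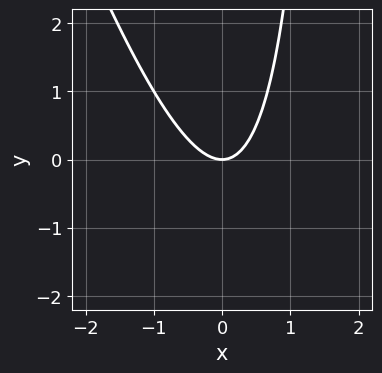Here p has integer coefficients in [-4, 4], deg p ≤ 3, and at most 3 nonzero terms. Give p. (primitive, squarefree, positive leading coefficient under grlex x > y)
3*x^2 + x*y - 2*y

First, the degree is 2 — the shape is more complex than any degree-1 curve.
Next, from the visible intercepts: it crosses the y-axis at the gridline y = 0; one x-axis crossing is at x = 0.
Finally, putting this together gives p.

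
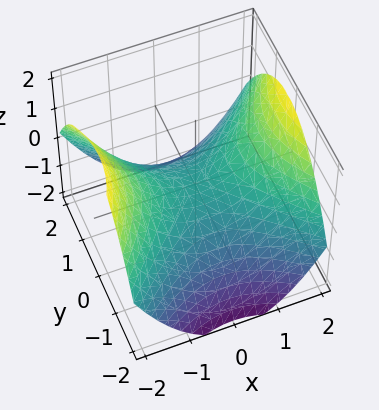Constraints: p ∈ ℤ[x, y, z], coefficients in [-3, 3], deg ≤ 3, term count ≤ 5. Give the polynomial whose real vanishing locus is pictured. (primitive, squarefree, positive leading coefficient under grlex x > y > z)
x^2 - y^2 - 2*z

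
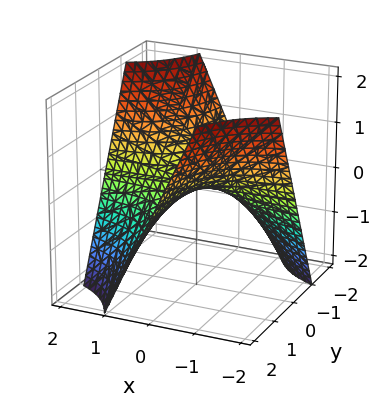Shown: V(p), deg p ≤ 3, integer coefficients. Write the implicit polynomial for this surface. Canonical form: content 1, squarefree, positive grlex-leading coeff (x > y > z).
x*y + z

(a) Degree: a saddle surface; a quadric, so deg p = 2.
(b) Checking where it meets the axes: the visible x-axis segment lies entirely on the surface; one z-axis crossing is at z = 0.
(c) Fitting integer coefficients to these (and the overall shape) gives p. Check: (0, 1, 0) on the y-axis lies on the surface, and p(0, 1, 0) = 0. ✓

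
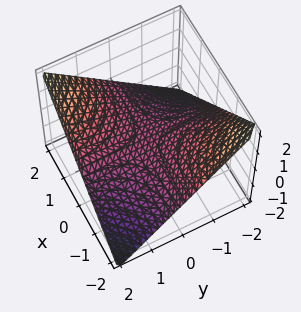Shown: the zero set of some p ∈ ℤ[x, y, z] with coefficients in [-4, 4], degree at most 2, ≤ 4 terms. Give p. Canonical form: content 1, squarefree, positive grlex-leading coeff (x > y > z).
x*y - 2*z

First, degree: a hyperbolic paraboloid; a quadric, so deg p = 2.
Then, observable constraints: the visible x-axis segment lies entirely on the surface; it crosses the z-axis at the gridline z = 0; the visible y-axis segment lies entirely on the surface.
Finally, these observations pin down the coefficients.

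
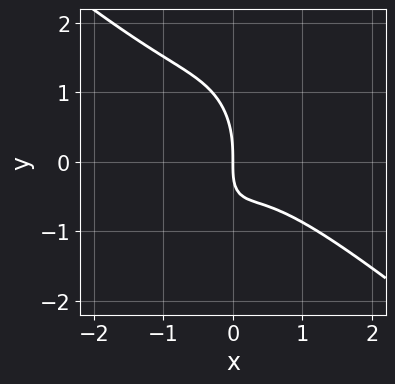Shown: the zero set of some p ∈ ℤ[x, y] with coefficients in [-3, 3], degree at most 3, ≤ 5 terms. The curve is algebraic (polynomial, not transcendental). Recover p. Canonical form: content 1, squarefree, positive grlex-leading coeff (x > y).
3*x^3 + 3*x^2*y + y^3 + 2*x*y + 2*x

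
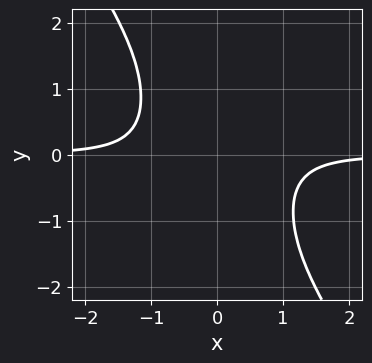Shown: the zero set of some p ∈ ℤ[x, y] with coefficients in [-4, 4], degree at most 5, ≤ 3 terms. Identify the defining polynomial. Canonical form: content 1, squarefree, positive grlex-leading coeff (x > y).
Degree: no degree-3 curve has this shape, so deg p = 4.
Checking where it meets the axes: no x-intercept at any integer in the box; the curve avoids every integer y-axis point in the box.
Assembling these constraints gives the stated polynomial.

3*x^3*y + 2*x^2*y^2 + 2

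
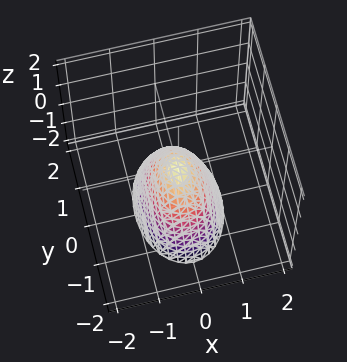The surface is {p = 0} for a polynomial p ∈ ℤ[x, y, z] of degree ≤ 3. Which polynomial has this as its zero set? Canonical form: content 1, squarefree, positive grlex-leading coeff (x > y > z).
2*x^2 + y^2 + z

1. The degree is 2 — a single bowl opening along one axis; a quadric.
2. Symmetries: the y ↦ −y reflection is a symmetry, so y appears only in even powers; mirror symmetry x ↦ −x ⇒ only even powers of x.
3. Against the integer gridlines: it crosses the z-axis at the gridline z = 0; one x-axis crossing is at x = 0.
4. Assembling these constraints gives the stated polynomial.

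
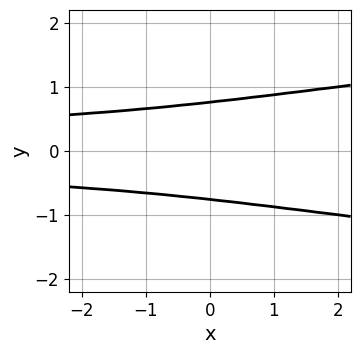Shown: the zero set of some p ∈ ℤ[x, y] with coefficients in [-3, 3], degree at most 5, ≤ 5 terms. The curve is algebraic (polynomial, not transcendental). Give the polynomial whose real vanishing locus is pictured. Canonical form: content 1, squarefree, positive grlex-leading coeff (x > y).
The degree is 4 — the shape is more complex than any degree-3 curve.
Symmetries: it's symmetric under y → −y, forcing even powers of y.
Against the integer gridlines: it misses every integer gridline on the x-axis.
Solving for integer coefficients yields p as stated.

3*y^4 - x*y^2 - 1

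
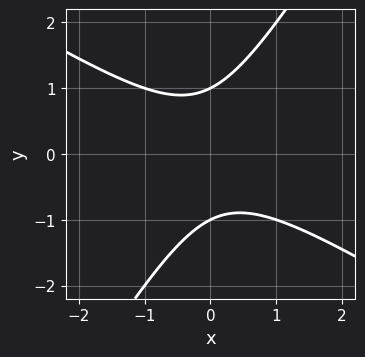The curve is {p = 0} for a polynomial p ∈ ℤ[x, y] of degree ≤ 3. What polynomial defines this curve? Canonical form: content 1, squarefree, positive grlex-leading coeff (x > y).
(a) Degree: the shape is more complex than any degree-1 curve, so deg p = 2.
(b) From the axis intercepts and sections: no x-intercept at any integer in the box; among the integer gridlines, it crosses the y-axis at y ∈ {-1, 1}.
(c) Fitting integer coefficients to these (and the overall shape) gives p.

x^2 + x*y - y^2 + 1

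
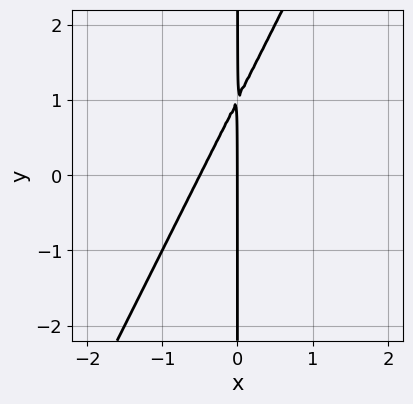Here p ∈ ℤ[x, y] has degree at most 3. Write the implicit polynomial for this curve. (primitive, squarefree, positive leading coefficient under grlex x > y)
2*x^2 - x*y + x

deg p = 2.
From the visible intercepts: it meets the x-axis at x = 0 (among the integer gridlines); every point of the y-axis in the box is on the curve.
Solving for integer coefficients yields p as stated.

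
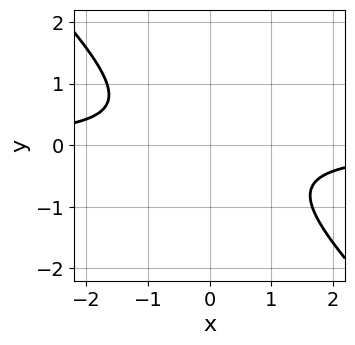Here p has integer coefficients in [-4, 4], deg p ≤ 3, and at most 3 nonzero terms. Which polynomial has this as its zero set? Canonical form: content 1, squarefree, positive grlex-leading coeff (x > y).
First, deg p = 2. The shape is more complex than any degree-1 curve.
Then, reading off the gridlines: the curve avoids every integer x-axis point in the box; the curve avoids every integer y-axis point in the box.
Finally, assembling these constraints gives the stated polynomial.

3*x*y + 3*y^2 + 2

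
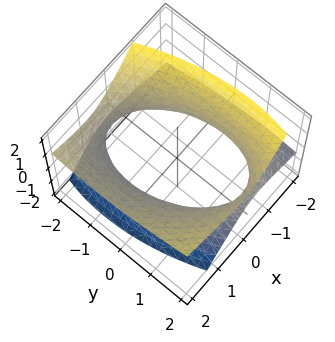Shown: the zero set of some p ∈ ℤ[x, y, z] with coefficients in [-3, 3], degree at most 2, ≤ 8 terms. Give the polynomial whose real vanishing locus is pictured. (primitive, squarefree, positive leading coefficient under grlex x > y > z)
2*x^2 + x*y - 3*x*z + y^2 - 3*z^2 - 3

(a) deg p = 2.
(b) From the visible intercepts: it misses every integer gridline on the z-axis.
(c) Fitting integer coefficients to these (and the overall shape) gives p.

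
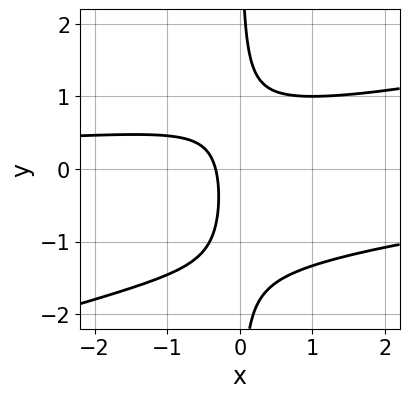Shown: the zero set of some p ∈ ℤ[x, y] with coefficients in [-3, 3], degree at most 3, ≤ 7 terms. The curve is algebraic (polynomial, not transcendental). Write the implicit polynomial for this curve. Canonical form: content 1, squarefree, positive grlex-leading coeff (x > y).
(a) deg p = 3. A generic line meets the curve in up to 3 points.
(b) Reading off the gridlines: it misses every integer gridline on the y-axis.
(c) Matching integer coefficients to the picture gives p.

x^2*y - 3*x*y^2 - 2*x*y + 3*x + 1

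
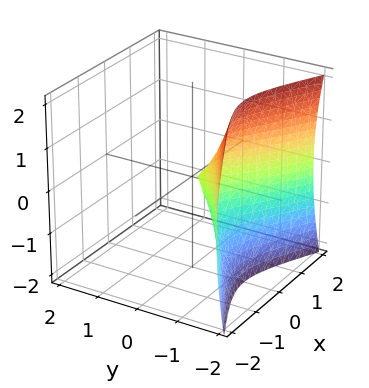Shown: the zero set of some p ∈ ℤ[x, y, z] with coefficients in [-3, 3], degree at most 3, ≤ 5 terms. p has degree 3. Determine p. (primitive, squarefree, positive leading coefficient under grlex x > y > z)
First, degree: a generic line meets the surface in up to 3 points, so deg p = 3.
Next, reading off the gridlines: it meets the z-axis at z = 0 (among the integer gridlines); it meets the x-axis at x = 0 (among the integer gridlines).
Finally, matching integer coefficients to the picture gives p.

2*y^3 + 3*x^2 + z^2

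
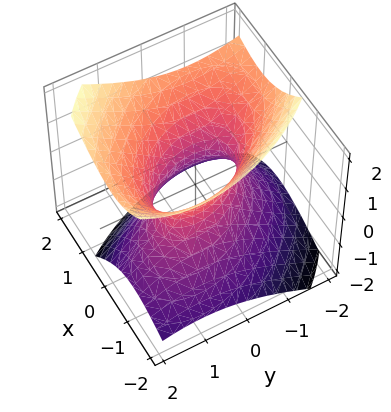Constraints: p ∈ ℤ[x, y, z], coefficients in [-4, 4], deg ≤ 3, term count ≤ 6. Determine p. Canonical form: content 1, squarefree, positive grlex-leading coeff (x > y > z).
3*x^2 + 2*x*y - 2*x*z + 2*y^2 - 3*z^2 - 2

The degree is 2 — no degree-1 surface has this shape.
Against the integer gridlines: it misses every integer gridline on the z-axis; the y-axis gridline crossings are at y ∈ {-1, 1}.
Fitting integer coefficients to these (and the overall shape) gives p.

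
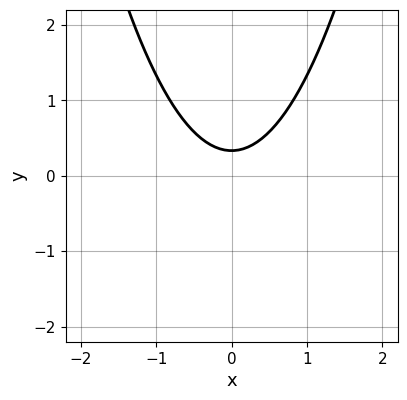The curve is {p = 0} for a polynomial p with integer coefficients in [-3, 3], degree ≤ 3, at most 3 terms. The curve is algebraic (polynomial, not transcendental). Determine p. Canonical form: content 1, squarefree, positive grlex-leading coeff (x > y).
1. deg p = 2. A generic line meets the curve in up to 2 points.
2. Symmetries: the x ↦ −x reflection is a symmetry, so x appears only in even powers.
3. Against the integer gridlines: the curve avoids every integer x-axis point in the box.
4. Fitting integer coefficients to these (and the overall shape) gives p.

3*x^2 - 3*y + 1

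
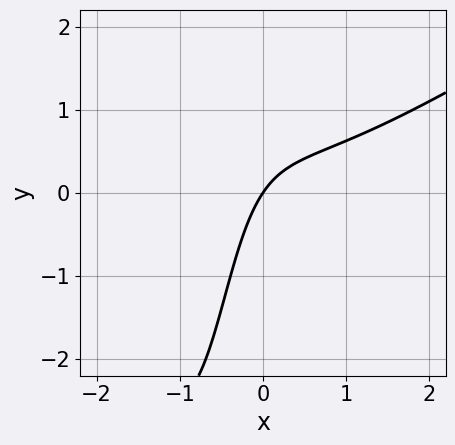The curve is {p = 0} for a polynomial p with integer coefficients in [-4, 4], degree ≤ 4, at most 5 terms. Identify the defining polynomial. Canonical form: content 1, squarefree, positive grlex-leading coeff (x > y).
2*x^3 - 3*x^2*y - 3*x*y + 3*x - 2*y

First, degree: the shape is more complex than any degree-2 curve, so deg p = 3.
Then, from the visible intercepts: it meets the y-axis at y = 0 (among the integer gridlines); it meets the x-axis at x = 0 (among the integer gridlines).
Finally, fitting integer coefficients to these (and the overall shape) gives p.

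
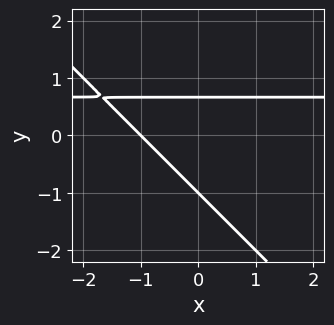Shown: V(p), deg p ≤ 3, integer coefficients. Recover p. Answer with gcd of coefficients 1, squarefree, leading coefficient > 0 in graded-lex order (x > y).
3*x*y + 3*y^2 - 2*x + y - 2

1. deg p = 2. A generic line meets the curve in up to 2 points.
2. From the visible intercepts: it crosses the x-axis at the gridline x = -1; it crosses the y-axis at the gridline y = -1.
3. Matching integer coefficients to the picture gives p.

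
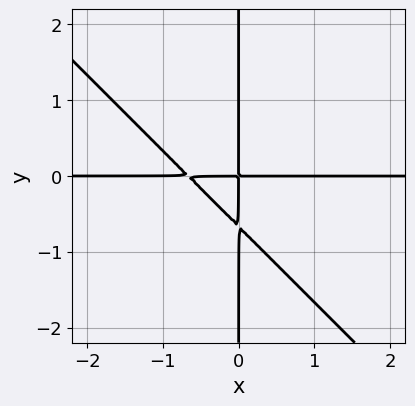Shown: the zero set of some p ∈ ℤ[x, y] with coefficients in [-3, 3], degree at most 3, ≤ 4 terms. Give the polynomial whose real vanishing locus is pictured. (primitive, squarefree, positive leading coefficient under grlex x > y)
3*x^2*y + 3*x*y^2 + 2*x*y

1. The degree is 3 — no degree-2 curve has this shape.
2. Observable constraints: every point of the x-axis in the box is on the curve; every point of the y-axis in the box is on the curve.
3. These observations pin down the coefficients.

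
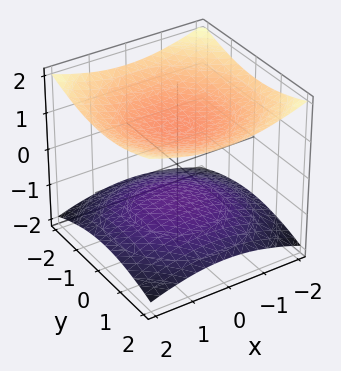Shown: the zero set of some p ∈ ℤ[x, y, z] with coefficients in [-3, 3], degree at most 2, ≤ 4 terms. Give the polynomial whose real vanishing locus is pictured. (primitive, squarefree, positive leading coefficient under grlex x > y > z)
x^2 + y^2 - 3*z^2 + 3

First, the picture has 2 separate pieces.
Next, the degree is 2 — two sheets facing apart; a quadric.
Then, symmetries: rotational symmetry about the z-axis ⇒ p depends on x, y only through x² + y²; mirror symmetry z ↦ −z ⇒ only even powers of z.
Then, against the integer gridlines: the surface avoids every integer y-axis point in the box; the z-axis gridline crossings are at z ∈ {-1, 1}.
Finally, together with the visible shape, these determine p as stated.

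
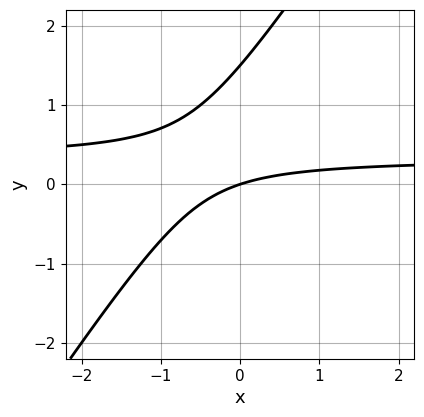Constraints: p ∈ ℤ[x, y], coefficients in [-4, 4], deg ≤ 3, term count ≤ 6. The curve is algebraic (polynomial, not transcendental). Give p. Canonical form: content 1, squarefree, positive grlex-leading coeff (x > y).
3*x*y - 2*y^2 - x + 3*y

First, degree: the shape is more complex than any degree-1 curve, so deg p = 2.
Then, reading off the gridlines: one x-axis crossing is at x = 0; it crosses the y-axis at the gridline y = 0.
Finally, solving for integer coefficients yields p as stated.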